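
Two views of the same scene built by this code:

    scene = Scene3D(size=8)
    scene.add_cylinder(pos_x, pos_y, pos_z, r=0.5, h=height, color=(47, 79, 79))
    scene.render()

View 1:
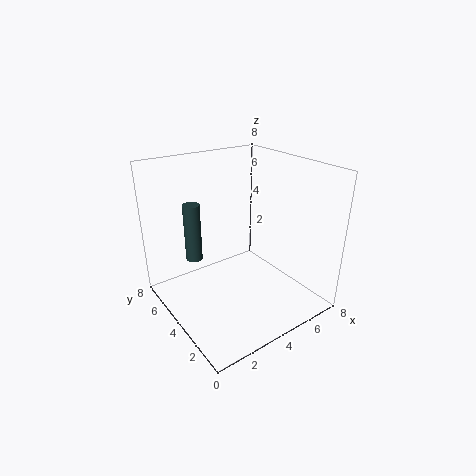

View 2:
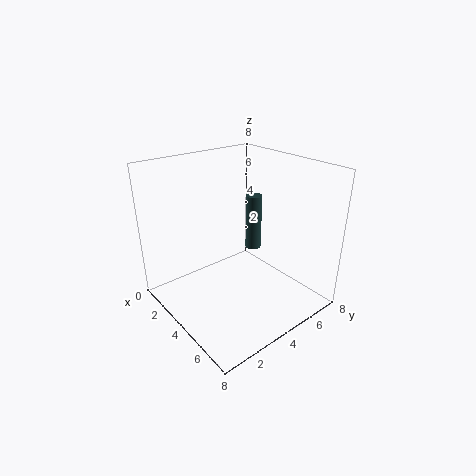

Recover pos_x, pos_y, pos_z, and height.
pos_x = 2.5, pos_y = 6.5, pos_z = 2, height = 3.5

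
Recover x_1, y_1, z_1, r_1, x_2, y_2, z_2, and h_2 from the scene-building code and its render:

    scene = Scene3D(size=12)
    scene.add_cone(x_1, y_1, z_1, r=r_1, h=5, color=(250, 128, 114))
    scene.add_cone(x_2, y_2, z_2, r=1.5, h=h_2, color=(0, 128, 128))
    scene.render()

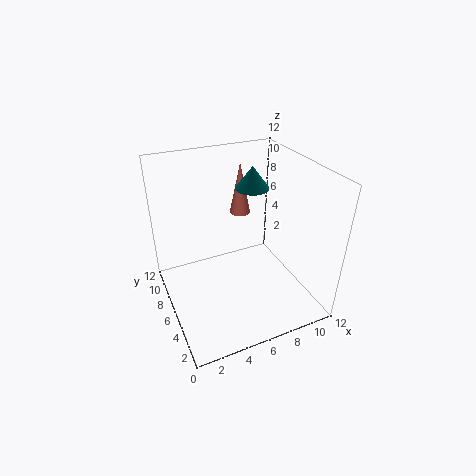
x_1 = 8.5
y_1 = 11
z_1 = 5.5
r_1 = 1
x_2 = 8.5
y_2 = 8.5
z_2 = 9
h_2 = 2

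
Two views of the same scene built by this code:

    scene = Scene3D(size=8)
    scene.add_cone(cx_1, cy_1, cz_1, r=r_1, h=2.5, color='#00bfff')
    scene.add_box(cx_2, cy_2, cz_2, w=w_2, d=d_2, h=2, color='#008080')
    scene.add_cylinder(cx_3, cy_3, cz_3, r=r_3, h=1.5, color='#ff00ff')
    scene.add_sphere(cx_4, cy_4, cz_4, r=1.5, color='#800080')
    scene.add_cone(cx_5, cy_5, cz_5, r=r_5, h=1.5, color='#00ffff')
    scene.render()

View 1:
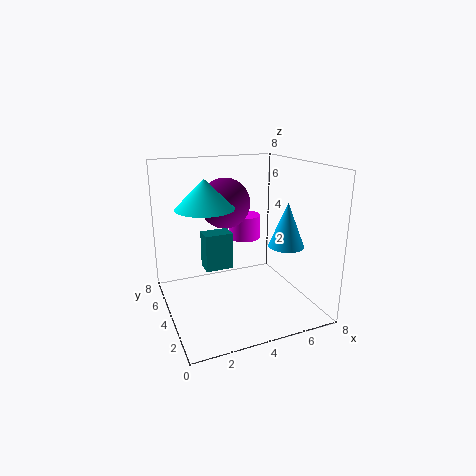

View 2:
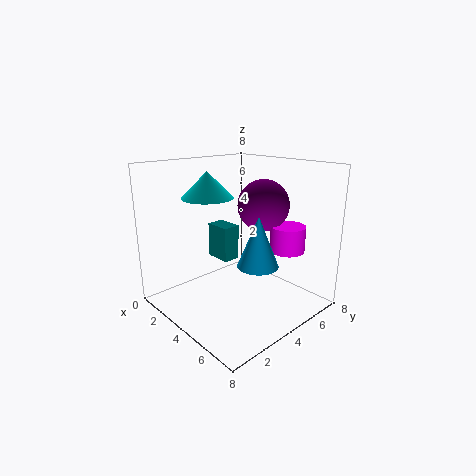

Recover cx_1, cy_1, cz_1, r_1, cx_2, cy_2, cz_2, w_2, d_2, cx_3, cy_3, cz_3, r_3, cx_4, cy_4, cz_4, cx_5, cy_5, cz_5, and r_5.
cx_1 = 6.5, cy_1 = 3, cz_1 = 3.5, r_1 = 1, cx_2 = 2, cy_2 = 3.5, cz_2 = 2.5, w_2 = 1.5, d_2 = 1, cx_3 = 5.5, cy_3 = 6.5, cz_3 = 3, r_3 = 1, cx_4 = 4, cy_4 = 6, cz_4 = 5.5, cx_5 = 2, cy_5 = 3.5, cz_5 = 6, r_5 = 1.5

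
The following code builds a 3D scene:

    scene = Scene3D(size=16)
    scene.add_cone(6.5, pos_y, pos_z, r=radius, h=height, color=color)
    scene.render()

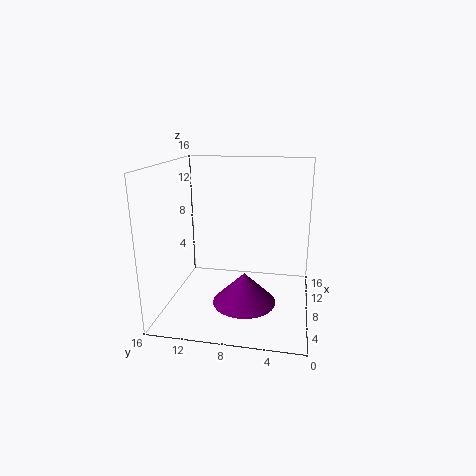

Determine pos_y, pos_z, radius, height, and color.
pos_y = 7; pos_z = 1; radius = 3.5; height = 3.5; color = 'purple'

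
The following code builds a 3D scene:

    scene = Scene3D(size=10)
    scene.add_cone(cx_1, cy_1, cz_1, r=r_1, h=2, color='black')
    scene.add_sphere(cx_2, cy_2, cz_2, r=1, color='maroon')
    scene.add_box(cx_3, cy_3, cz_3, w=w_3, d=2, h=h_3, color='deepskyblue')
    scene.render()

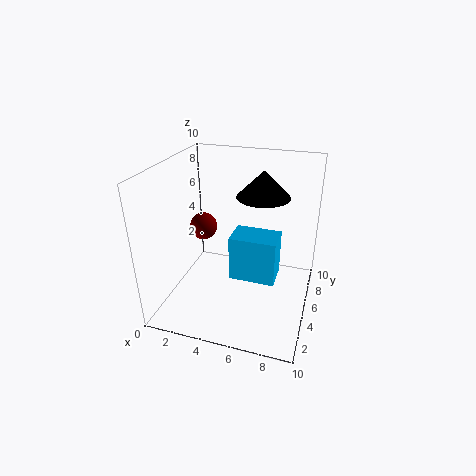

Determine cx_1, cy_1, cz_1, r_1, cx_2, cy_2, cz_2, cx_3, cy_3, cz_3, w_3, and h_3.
cx_1 = 6
cy_1 = 8
cz_1 = 7
r_1 = 2
cx_2 = 2
cy_2 = 6
cz_2 = 5
cx_3 = 5
cy_3 = 3
cz_3 = 3
w_3 = 3
h_3 = 3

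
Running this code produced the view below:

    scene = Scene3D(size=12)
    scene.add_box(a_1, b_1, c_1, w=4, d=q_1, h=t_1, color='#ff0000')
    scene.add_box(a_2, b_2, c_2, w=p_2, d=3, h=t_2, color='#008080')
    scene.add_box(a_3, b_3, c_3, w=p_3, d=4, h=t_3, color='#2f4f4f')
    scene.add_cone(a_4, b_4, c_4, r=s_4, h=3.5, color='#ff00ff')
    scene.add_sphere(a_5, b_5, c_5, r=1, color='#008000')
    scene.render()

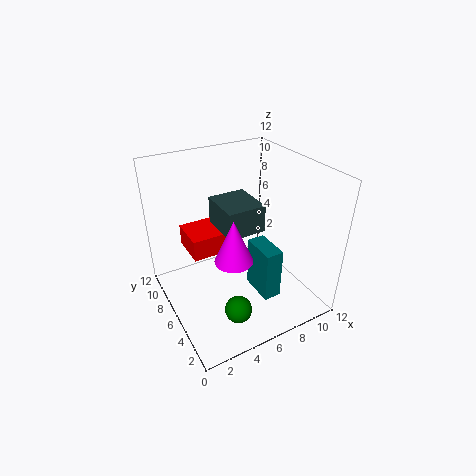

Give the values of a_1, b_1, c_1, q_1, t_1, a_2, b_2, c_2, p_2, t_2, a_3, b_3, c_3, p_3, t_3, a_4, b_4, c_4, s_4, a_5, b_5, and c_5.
a_1 = 3, b_1 = 8.5, c_1 = 3, q_1 = 3.5, t_1 = 2, a_2 = 7, b_2 = 3, c_2 = 1, p_2 = 1.5, t_2 = 4.5, a_3 = 5.5, b_3 = 6.5, c_3 = 5.5, p_3 = 3.5, t_3 = 2.5, a_4 = 4.5, b_4 = 4, c_4 = 5.5, s_4 = 1.5, a_5 = 3.5, b_5 = 1.5, c_5 = 3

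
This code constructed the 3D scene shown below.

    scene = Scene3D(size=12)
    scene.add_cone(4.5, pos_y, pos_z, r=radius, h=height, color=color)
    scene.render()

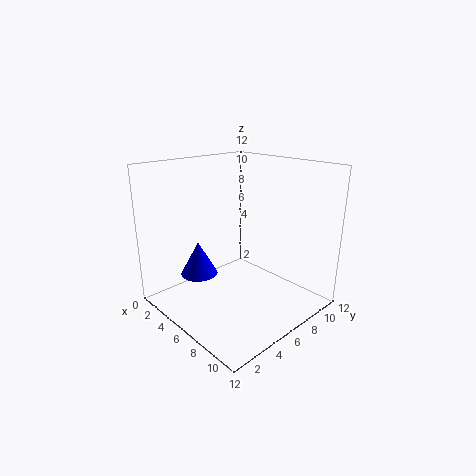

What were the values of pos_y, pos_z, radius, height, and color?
pos_y = 3, pos_z = 3.25, radius = 1.5, height = 2.75, color = 'blue'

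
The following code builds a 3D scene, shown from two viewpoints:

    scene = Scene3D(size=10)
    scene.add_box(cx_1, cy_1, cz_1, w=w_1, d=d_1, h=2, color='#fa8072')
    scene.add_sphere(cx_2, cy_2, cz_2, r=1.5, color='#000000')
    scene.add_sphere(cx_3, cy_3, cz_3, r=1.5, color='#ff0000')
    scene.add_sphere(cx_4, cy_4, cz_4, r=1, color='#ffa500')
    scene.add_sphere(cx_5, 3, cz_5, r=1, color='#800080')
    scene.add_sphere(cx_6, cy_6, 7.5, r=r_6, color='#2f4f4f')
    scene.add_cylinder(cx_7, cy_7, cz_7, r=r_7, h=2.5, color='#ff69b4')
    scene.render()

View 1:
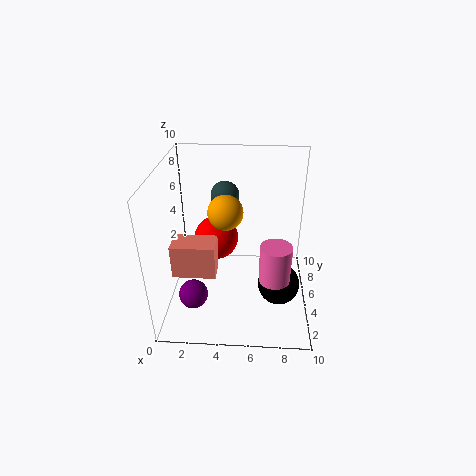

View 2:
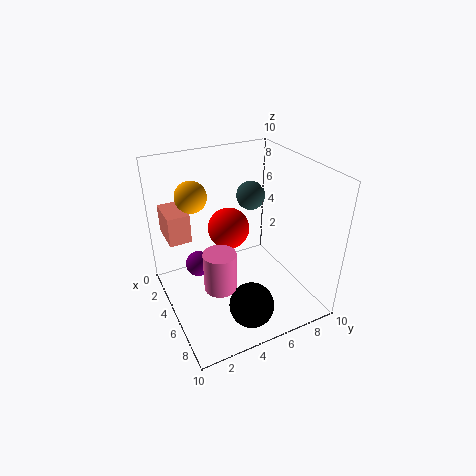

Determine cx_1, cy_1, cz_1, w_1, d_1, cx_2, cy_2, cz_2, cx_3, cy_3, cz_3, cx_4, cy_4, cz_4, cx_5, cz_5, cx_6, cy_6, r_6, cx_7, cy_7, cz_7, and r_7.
cx_1 = 1.5, cy_1 = 0.5, cz_1 = 5, w_1 = 2.5, d_1 = 1.5, cx_2 = 8, cy_2 = 4.5, cz_2 = 1.5, cx_3 = 3.5, cy_3 = 5, cz_3 = 5, cx_4 = 4.5, cy_4 = 2, cz_4 = 8.5, cx_5 = 2, cz_5 = 1.5, cx_6 = 4, cy_6 = 6.5, r_6 = 1, cx_7 = 7.5, cy_7 = 2.5, cz_7 = 3.5, r_7 = 1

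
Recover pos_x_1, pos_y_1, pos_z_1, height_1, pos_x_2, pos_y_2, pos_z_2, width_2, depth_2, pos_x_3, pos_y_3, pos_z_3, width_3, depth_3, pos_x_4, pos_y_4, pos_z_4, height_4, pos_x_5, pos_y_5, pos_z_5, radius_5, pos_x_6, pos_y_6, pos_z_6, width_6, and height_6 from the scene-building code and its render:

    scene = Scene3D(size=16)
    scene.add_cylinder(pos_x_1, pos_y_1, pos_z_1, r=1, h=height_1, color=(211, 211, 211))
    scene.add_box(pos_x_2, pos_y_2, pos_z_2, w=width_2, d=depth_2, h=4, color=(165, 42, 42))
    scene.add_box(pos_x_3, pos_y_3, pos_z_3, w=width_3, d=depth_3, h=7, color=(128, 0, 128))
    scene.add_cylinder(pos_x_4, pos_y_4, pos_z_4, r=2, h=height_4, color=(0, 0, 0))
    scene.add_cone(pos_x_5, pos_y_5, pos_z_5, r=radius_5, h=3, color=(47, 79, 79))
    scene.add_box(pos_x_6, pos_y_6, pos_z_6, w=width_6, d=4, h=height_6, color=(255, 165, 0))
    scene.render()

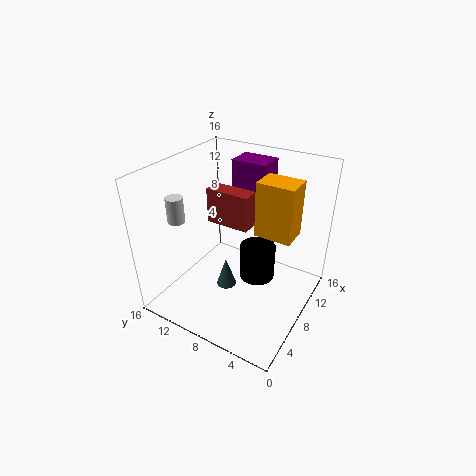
pos_x_1 = 6, pos_y_1 = 15, pos_z_1 = 9, height_1 = 3, pos_x_2 = 8, pos_y_2 = 7, pos_z_2 = 9, width_2 = 2, depth_2 = 5, pos_x_3 = 10, pos_y_3 = 6, pos_z_3 = 9, width_3 = 3, depth_3 = 4, pos_x_4 = 9, pos_y_4 = 6, pos_z_4 = 3, height_4 = 4, pos_x_5 = 4, pos_y_5 = 7, pos_z_5 = 5, radius_5 = 1, pos_x_6 = 8, pos_y_6 = 2, pos_z_6 = 9, width_6 = 3, height_6 = 6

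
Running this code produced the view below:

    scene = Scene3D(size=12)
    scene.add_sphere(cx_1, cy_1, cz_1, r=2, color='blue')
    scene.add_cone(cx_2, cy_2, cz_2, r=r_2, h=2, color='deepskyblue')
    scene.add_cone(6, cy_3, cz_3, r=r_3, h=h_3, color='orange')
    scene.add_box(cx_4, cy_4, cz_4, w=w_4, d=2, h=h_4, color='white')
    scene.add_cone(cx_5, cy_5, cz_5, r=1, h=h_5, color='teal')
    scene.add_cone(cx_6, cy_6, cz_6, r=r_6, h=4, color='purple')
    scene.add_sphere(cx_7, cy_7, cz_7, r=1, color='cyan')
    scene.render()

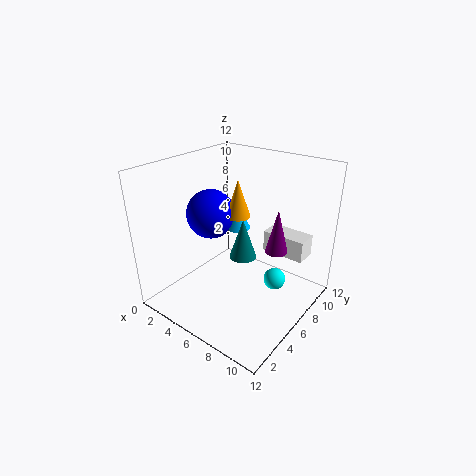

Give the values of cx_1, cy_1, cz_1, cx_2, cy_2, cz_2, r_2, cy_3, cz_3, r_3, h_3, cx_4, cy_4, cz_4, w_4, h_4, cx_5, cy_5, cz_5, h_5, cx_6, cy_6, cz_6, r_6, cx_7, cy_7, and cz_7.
cx_1 = 4; cy_1 = 5; cz_1 = 8; cx_2 = 6; cy_2 = 6; cz_2 = 7; r_2 = 1; cy_3 = 6; cz_3 = 8; r_3 = 1; h_3 = 3; cx_4 = 6; cy_4 = 10; cz_4 = 3; w_4 = 4; h_4 = 2; cx_5 = 8; cy_5 = 4; cz_5 = 6; h_5 = 3; cx_6 = 8; cy_6 = 9; cz_6 = 4; r_6 = 1; cx_7 = 8; cy_7 = 9; cz_7 = 1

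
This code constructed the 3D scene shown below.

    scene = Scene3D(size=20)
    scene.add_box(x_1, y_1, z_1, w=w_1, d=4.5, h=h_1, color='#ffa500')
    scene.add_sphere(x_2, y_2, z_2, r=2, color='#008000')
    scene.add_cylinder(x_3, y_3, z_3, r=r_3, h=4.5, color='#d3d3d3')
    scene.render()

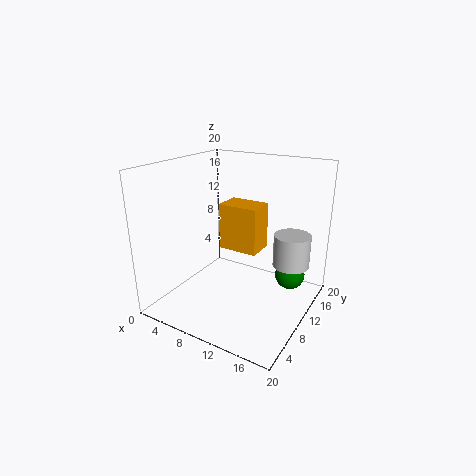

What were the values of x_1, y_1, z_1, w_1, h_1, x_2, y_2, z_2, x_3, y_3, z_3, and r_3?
x_1 = 3.5
y_1 = 15
z_1 = 5
w_1 = 6.5
h_1 = 7.5
x_2 = 17.25
y_2 = 11.75
z_2 = 5.5
x_3 = 17
y_3 = 12.5
z_3 = 6.5
r_3 = 2.5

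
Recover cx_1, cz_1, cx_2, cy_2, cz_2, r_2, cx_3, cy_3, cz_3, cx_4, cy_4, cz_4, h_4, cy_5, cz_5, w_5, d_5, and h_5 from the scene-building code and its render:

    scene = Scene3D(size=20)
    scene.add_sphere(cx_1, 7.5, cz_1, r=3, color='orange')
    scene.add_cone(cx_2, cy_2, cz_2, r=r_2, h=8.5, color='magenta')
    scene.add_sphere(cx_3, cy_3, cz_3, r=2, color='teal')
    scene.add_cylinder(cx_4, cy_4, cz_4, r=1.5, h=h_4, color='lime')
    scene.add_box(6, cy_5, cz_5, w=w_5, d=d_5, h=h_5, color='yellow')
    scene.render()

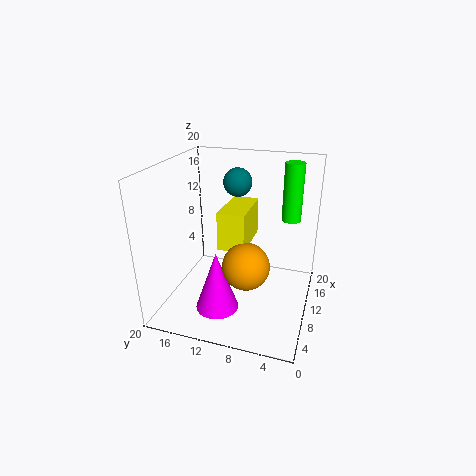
cx_1 = 5.5
cz_1 = 8.5
cx_2 = 6.5
cy_2 = 12
cz_2 = 0.5
r_2 = 3
cx_3 = 13
cy_3 = 11
cz_3 = 17
cx_4 = 18.5
cy_4 = 4
cz_4 = 10
h_4 = 9
cy_5 = 8
cz_5 = 10
w_5 = 7
d_5 = 3.5
h_5 = 5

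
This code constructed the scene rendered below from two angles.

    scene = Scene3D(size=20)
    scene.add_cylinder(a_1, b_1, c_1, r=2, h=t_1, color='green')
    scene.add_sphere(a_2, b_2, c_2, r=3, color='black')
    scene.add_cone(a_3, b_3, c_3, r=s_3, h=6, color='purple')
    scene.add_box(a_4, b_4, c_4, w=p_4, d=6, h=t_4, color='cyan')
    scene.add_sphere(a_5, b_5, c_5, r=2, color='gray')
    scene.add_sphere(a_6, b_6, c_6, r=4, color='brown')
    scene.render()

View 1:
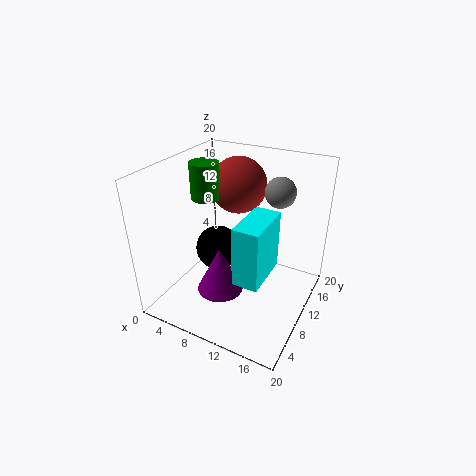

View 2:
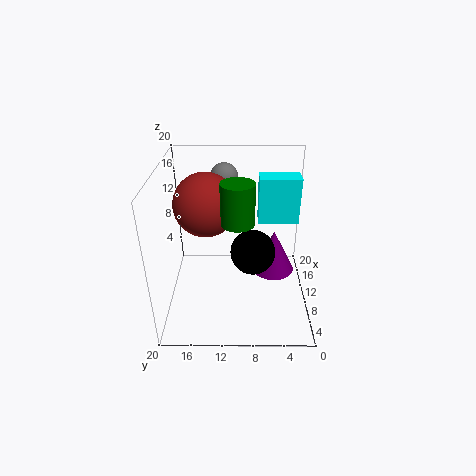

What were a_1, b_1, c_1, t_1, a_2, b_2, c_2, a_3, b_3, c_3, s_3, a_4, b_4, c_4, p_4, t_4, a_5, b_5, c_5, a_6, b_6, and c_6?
a_1 = 5, b_1 = 10, c_1 = 15, t_1 = 5, a_2 = 8, b_2 = 8, c_2 = 9, a_3 = 10, b_3 = 5, c_3 = 5, s_3 = 3, a_4 = 14, b_4 = 1, c_4 = 10, p_4 = 3, t_4 = 7, a_5 = 15, b_5 = 12, c_5 = 17, a_6 = 8, b_6 = 14, c_6 = 16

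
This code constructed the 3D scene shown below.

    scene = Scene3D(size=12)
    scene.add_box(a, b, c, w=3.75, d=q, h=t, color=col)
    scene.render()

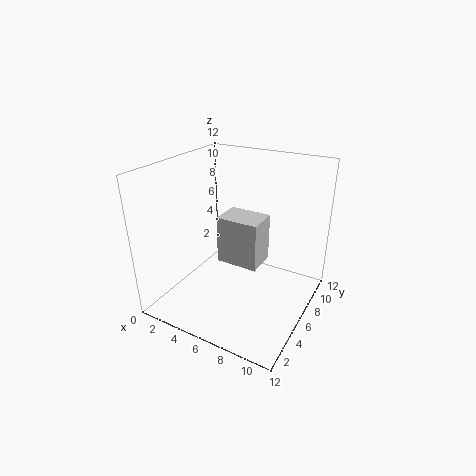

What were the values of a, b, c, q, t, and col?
a = 3.75, b = 6.25, c = 3, q = 2.75, t = 4.25, col = 'lightgray'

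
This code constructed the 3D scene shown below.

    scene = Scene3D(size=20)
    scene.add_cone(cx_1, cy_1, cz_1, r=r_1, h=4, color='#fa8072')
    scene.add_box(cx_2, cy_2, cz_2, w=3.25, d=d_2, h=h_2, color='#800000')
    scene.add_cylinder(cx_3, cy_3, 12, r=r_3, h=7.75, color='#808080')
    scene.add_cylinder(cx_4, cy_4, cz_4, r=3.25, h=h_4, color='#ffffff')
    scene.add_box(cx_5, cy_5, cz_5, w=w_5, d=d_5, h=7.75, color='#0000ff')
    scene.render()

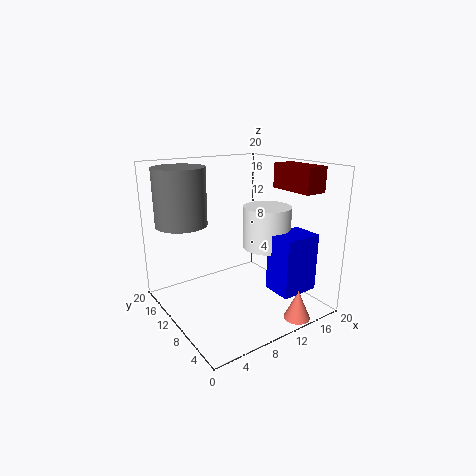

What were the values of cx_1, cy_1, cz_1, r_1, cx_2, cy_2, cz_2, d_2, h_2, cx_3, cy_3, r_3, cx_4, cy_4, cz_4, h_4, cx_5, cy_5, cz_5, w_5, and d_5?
cx_1 = 14; cy_1 = 1.75; cz_1 = 0.25; r_1 = 1.75; cx_2 = 16.5; cy_2 = 3.75; cz_2 = 16.25; d_2 = 6.75; h_2 = 3.5; cx_3 = 3.5; cy_3 = 14; r_3 = 3.5; cx_4 = 13.25; cy_4 = 7.75; cz_4 = 8.75; h_4 = 5.75; cx_5 = 11.75; cy_5 = 1.75; cz_5 = 3.75; w_5 = 5.25; d_5 = 4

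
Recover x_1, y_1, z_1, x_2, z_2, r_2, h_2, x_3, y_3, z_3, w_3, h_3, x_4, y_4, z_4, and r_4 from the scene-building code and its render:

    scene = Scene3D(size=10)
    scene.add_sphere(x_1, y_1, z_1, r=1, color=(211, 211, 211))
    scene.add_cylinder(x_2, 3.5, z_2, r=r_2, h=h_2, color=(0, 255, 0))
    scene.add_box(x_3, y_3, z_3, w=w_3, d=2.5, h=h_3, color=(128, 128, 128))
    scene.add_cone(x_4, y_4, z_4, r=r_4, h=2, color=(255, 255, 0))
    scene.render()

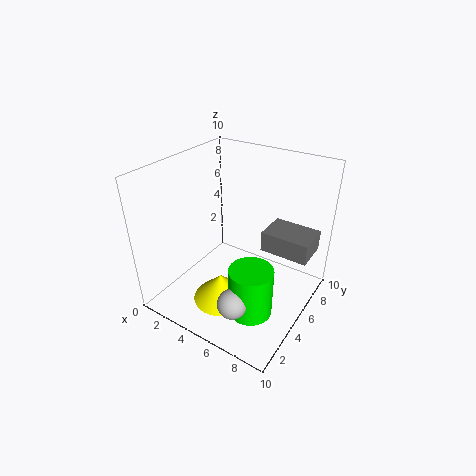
x_1 = 6.5; y_1 = 2; z_1 = 2; x_2 = 7; z_2 = 0.5; r_2 = 1.5; h_2 = 3.5; x_3 = 6; y_3 = 6.5; z_3 = 3.5; w_3 = 3.5; h_3 = 1.5; x_4 = 4.5; y_4 = 3.5; z_4 = 0.5; r_4 = 2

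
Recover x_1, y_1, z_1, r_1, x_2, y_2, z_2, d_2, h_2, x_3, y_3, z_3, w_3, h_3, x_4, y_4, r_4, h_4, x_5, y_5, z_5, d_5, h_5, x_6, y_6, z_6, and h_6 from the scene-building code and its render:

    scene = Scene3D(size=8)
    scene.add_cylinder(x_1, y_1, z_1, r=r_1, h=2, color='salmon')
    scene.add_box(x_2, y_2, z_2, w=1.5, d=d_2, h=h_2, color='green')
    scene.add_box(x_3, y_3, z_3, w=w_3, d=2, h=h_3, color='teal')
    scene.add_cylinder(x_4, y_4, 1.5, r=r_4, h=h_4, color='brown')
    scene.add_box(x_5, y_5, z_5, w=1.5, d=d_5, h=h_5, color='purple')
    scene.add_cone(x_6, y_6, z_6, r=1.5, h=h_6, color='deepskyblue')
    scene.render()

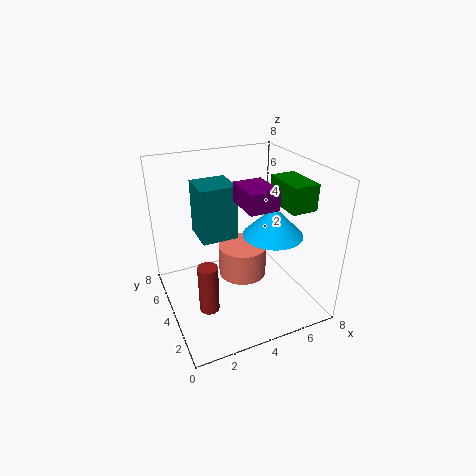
x_1 = 5, y_1 = 5.5, z_1 = 0.5, r_1 = 1.5, x_2 = 6.5, y_2 = 2.5, z_2 = 5.5, d_2 = 2.5, h_2 = 1.5, x_3 = 2, y_3 = 4, z_3 = 4, w_3 = 2, h_3 = 3, x_4 = 1.5, y_4 = 2, r_4 = 0.5, h_4 = 2.5, x_5 = 3.5, y_5 = 1.5, z_5 = 6.5, d_5 = 2, h_5 = 1, x_6 = 5, y_6 = 2, z_6 = 5, h_6 = 1.5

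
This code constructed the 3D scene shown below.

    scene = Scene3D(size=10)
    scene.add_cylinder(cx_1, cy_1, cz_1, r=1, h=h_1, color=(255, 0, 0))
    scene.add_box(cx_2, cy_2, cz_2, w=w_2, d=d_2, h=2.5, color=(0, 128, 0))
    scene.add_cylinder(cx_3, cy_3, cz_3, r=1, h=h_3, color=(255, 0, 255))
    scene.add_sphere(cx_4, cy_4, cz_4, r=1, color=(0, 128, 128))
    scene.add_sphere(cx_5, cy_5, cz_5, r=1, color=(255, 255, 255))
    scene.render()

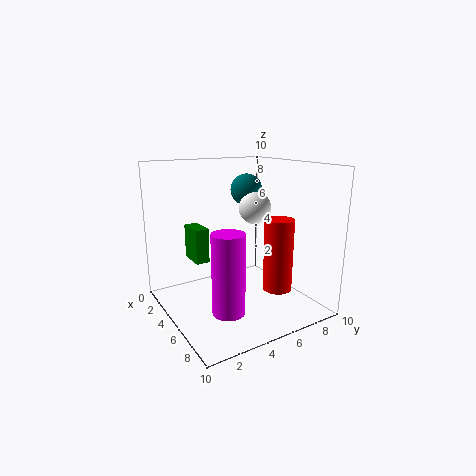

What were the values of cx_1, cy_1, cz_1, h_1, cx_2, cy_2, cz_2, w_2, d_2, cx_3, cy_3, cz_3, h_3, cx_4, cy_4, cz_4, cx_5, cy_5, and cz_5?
cx_1 = 7
cy_1 = 7
cz_1 = 1.5
h_1 = 5
cx_2 = 1.5
cy_2 = 2.5
cz_2 = 3
w_2 = 2
d_2 = 1
cx_3 = 8
cy_3 = 2.5
cz_3 = 1.5
h_3 = 5
cx_4 = 6
cy_4 = 5
cz_4 = 8.5
cx_5 = 7
cy_5 = 5
cz_5 = 7.5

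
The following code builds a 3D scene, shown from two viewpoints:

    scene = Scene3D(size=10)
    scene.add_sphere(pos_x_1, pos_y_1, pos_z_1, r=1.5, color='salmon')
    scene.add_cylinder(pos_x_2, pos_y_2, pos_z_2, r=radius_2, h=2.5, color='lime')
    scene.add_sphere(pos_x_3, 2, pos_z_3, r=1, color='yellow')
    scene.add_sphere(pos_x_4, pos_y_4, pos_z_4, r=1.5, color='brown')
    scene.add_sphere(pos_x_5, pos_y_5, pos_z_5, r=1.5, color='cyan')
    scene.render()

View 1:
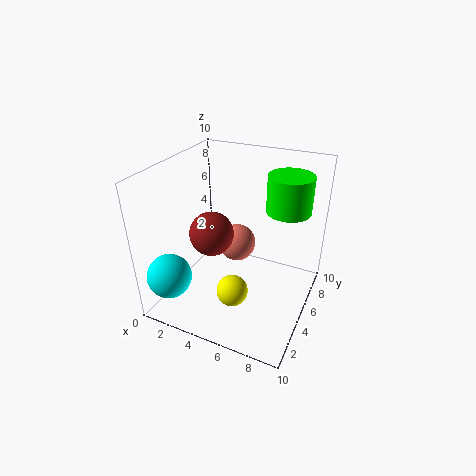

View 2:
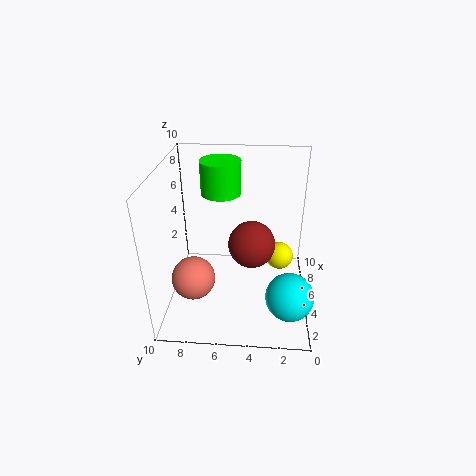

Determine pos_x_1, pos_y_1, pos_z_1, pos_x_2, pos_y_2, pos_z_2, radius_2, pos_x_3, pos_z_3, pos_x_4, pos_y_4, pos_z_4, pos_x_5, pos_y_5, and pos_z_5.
pos_x_1 = 3.5; pos_y_1 = 8; pos_z_1 = 2.5; pos_x_2 = 8; pos_y_2 = 6.5; pos_z_2 = 7; radius_2 = 1.5; pos_x_3 = 6; pos_z_3 = 3; pos_x_4 = 3.5; pos_y_4 = 4; pos_z_4 = 5.5; pos_x_5 = 1.5; pos_y_5 = 1.5; pos_z_5 = 3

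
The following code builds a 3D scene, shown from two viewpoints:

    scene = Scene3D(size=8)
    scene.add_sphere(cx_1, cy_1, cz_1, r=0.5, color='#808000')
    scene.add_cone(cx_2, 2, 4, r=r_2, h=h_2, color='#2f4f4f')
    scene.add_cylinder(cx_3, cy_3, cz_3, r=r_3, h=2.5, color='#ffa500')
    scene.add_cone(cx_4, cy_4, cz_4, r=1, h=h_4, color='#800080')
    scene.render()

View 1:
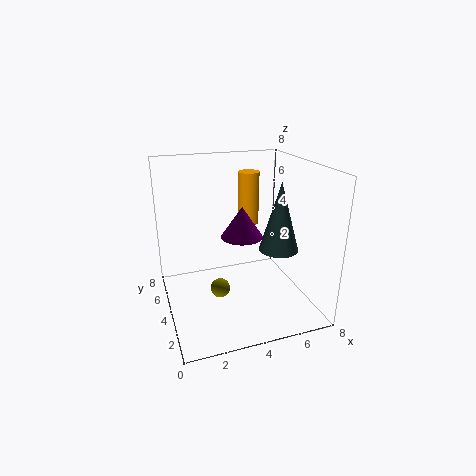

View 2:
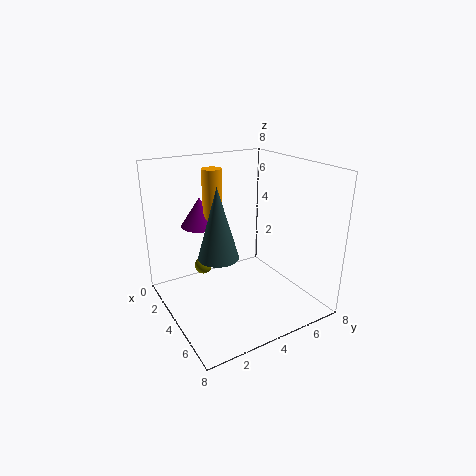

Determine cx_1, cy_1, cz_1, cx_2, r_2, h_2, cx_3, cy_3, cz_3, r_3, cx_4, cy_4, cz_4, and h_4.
cx_1 = 2.5, cy_1 = 2.5, cz_1 = 2, cx_2 = 5.5, r_2 = 1, h_2 = 3.5, cx_3 = 4, cy_3 = 2.5, cz_3 = 5.5, r_3 = 0.5, cx_4 = 3.5, cy_4 = 2, cz_4 = 5, h_4 = 1.5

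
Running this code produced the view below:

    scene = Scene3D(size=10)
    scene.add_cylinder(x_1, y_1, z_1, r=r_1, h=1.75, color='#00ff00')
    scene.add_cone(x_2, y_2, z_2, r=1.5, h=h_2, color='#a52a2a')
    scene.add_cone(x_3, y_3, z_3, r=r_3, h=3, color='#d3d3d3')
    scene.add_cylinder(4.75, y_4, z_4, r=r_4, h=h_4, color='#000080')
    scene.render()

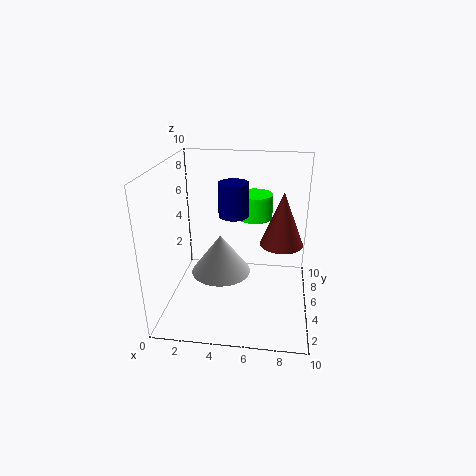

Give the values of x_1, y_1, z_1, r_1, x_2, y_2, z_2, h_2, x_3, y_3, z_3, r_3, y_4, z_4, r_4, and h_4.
x_1 = 6, y_1 = 6.5, z_1 = 6, r_1 = 1.25, x_2 = 8, y_2 = 5.5, z_2 = 4.5, h_2 = 3.75, x_3 = 3.5, y_3 = 6.25, z_3 = 1.5, r_3 = 2.25, y_4 = 4.75, z_4 = 6.75, r_4 = 1, h_4 = 2.25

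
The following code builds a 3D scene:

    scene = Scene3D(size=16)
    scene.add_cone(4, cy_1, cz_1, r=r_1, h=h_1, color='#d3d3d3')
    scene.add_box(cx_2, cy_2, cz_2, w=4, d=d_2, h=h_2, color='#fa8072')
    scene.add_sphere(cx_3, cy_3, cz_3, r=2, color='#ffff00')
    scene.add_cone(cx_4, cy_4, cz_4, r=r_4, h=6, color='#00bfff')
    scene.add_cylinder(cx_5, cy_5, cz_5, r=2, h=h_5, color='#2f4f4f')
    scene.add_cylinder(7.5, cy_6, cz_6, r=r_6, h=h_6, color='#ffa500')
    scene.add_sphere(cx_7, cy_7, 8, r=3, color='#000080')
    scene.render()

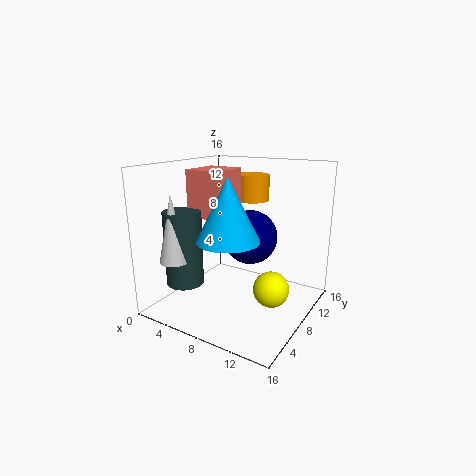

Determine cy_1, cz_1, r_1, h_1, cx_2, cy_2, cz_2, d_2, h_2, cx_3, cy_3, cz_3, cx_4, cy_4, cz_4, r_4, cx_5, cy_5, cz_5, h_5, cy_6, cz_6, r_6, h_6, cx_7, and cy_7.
cy_1 = 2; cz_1 = 6.5; r_1 = 1.5; h_1 = 7; cx_2 = 3.5; cy_2 = 5; cz_2 = 10.5; d_2 = 4.5; h_2 = 5; cx_3 = 12; cy_3 = 8.5; cz_3 = 2.5; cx_4 = 10; cy_4 = 3; cz_4 = 9.5; r_4 = 3; cx_5 = 4; cy_5 = 3.5; cz_5 = 3.5; h_5 = 8; cy_6 = 12; cz_6 = 11.5; r_6 = 2; h_6 = 3; cx_7 = 9; cy_7 = 9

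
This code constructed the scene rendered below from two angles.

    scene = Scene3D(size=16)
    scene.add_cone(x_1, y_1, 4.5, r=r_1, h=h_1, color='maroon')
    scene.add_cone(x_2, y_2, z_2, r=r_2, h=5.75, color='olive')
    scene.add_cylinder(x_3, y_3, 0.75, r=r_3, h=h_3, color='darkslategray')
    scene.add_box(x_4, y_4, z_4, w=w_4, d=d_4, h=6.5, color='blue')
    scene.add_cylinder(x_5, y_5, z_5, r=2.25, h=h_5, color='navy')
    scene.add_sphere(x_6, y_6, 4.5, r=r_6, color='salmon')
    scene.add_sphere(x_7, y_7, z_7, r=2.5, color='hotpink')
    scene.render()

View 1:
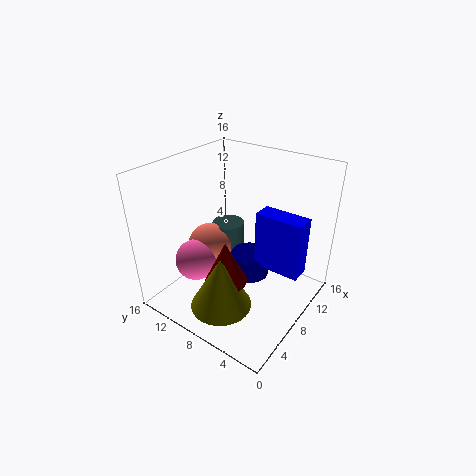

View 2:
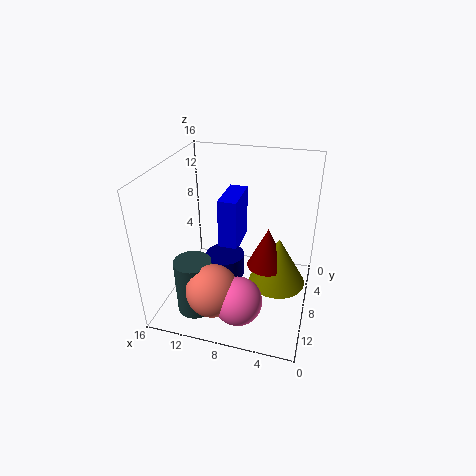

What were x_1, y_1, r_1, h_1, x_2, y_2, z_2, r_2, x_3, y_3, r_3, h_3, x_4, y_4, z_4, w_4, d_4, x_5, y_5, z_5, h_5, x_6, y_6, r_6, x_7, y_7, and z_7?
x_1 = 4.75, y_1 = 7.25, r_1 = 2.25, h_1 = 4.75, x_2 = 3.5, y_2 = 7, z_2 = 2.25, r_2 = 3.25, x_3 = 11.75, y_3 = 12.25, r_3 = 2, h_3 = 6.25, x_4 = 8.75, y_4 = 1, z_4 = 4.75, w_4 = 2.25, d_4 = 5.25, x_5 = 9.75, y_5 = 7.5, z_5 = 2.5, h_5 = 2.75, x_6 = 9.25, y_6 = 13.25, r_6 = 2.75, x_7 = 6.5, y_7 = 13.25, z_7 = 3.75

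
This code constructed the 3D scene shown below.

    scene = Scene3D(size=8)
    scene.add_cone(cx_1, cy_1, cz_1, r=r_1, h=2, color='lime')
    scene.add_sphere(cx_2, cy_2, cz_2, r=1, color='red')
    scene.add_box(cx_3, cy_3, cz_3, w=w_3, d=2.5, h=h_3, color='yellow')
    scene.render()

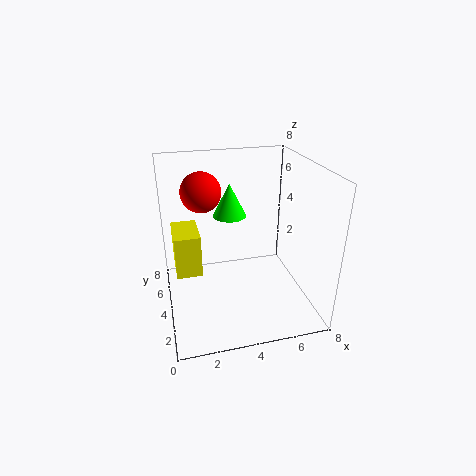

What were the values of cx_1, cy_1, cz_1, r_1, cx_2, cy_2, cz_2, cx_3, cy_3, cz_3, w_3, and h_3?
cx_1 = 4, cy_1 = 6, cz_1 = 4.5, r_1 = 1, cx_2 = 2, cy_2 = 3.5, cz_2 = 7, cx_3 = 0.5, cy_3 = 4.5, cz_3 = 1.5, w_3 = 1.5, h_3 = 2.5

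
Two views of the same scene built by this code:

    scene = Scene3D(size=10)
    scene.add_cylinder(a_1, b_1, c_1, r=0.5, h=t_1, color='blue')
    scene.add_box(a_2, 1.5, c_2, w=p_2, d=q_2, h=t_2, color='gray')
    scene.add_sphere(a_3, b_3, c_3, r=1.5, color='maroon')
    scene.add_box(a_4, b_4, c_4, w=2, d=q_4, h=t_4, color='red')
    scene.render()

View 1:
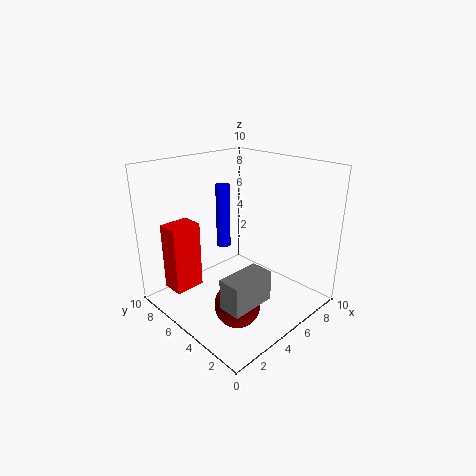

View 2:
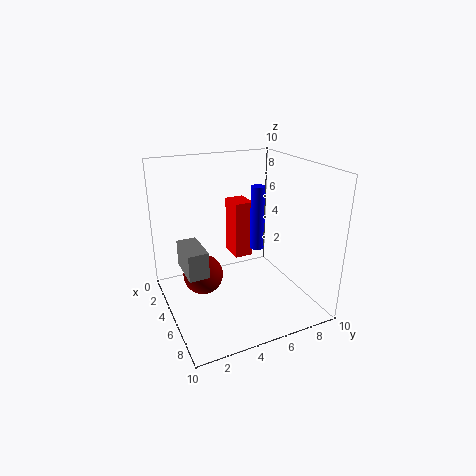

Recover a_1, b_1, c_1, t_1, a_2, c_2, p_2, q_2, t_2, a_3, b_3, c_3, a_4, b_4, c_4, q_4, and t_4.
a_1 = 5, b_1 = 6.5, c_1 = 4, t_1 = 4.5, a_2 = 1.5, c_2 = 2, p_2 = 3, q_2 = 1.5, t_2 = 2, a_3 = 3, b_3 = 3, c_3 = 1.5, a_4 = 0.5, b_4 = 6, c_4 = 2, q_4 = 1.5, t_4 = 4.5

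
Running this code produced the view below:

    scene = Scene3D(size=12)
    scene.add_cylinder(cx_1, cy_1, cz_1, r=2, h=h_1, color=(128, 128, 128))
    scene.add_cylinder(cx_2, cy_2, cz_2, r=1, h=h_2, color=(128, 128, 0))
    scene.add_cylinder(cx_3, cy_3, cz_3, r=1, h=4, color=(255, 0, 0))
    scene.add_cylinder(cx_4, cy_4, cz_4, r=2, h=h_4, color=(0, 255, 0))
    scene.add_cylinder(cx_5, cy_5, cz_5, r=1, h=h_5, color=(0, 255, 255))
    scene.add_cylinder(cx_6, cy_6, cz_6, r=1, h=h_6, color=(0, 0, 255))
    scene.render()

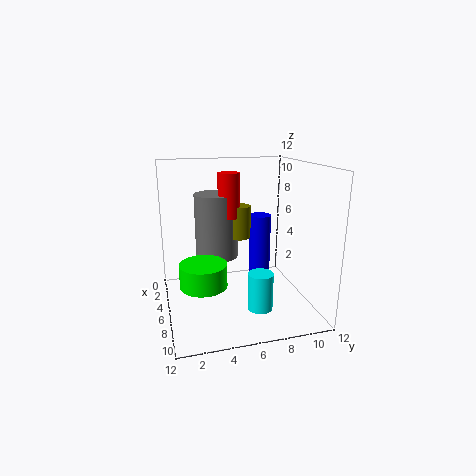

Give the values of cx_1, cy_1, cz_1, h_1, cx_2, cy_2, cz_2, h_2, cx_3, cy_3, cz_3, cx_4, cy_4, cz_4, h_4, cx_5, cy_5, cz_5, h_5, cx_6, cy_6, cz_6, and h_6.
cx_1 = 2, cy_1 = 5, cz_1 = 3, h_1 = 6, cx_2 = 3, cy_2 = 7, cz_2 = 5, h_2 = 3, cx_3 = 3, cy_3 = 6, cz_3 = 7, cx_4 = 6, cy_4 = 3, cz_4 = 2, h_4 = 2, cx_5 = 9, cy_5 = 7, cz_5 = 1, h_5 = 3, cx_6 = 3, cy_6 = 9, cz_6 = 1, h_6 = 6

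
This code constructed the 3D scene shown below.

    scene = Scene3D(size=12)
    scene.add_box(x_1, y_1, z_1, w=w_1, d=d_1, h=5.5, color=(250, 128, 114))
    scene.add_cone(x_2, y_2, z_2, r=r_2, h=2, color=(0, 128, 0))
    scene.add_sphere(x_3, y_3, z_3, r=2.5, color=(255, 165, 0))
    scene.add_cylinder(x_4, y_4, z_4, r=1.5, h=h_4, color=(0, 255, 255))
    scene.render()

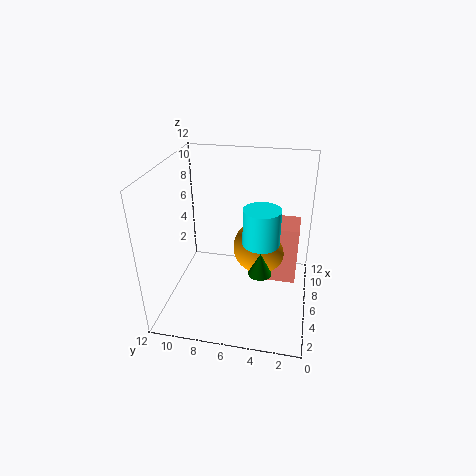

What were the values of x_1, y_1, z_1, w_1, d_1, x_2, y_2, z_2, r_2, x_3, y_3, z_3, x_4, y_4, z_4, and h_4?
x_1 = 8
y_1 = 1
z_1 = 0.5
w_1 = 3
d_1 = 3.5
x_2 = 5.5
y_2 = 4
z_2 = 3
r_2 = 1
x_3 = 9
y_3 = 4.5
z_3 = 3.5
x_4 = 5.5
y_4 = 4
z_4 = 6
h_4 = 3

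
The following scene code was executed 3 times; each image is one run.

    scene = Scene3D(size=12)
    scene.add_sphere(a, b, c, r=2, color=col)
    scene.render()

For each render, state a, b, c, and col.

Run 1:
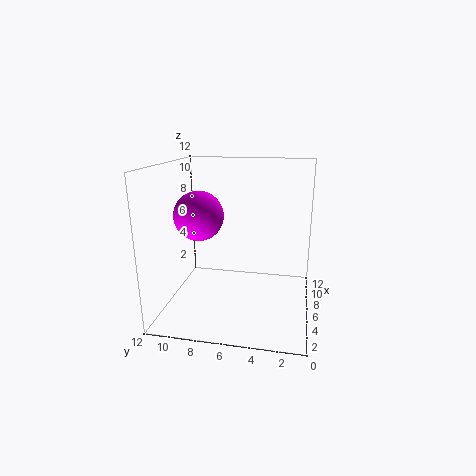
a = 5; b = 9; c = 8; col = 'magenta'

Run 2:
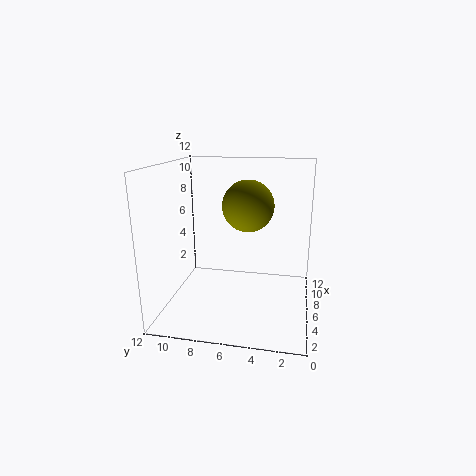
a = 5; b = 5; c = 9; col = 'olive'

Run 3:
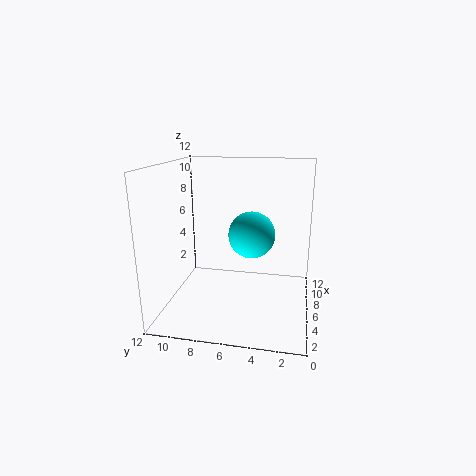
a = 7; b = 5; c = 6; col = 'cyan'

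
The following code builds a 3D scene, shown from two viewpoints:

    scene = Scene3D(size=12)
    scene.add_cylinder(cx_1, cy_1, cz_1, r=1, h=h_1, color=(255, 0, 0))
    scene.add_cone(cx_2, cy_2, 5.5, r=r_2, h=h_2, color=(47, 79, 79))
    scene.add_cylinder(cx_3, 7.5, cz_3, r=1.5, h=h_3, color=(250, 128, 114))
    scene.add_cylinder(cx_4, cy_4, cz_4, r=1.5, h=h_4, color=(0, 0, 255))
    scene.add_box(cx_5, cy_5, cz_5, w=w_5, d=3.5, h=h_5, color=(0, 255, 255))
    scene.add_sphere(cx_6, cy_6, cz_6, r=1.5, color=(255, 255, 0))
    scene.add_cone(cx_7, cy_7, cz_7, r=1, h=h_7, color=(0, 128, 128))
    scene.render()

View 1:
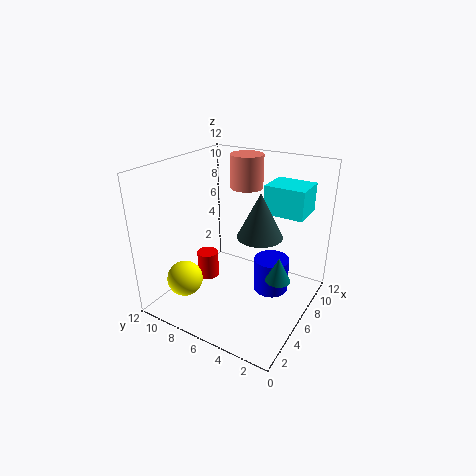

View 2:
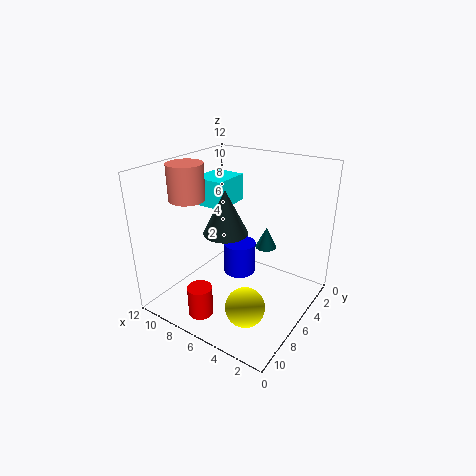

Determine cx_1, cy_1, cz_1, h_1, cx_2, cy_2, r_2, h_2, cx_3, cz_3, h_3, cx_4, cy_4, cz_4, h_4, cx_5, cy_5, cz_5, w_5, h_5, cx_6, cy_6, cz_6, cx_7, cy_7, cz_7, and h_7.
cx_1 = 7, cy_1 = 10, cz_1 = 0.5, h_1 = 2.5, cx_2 = 8, cy_2 = 5, r_2 = 2, h_2 = 4, cx_3 = 10, cz_3 = 9, h_3 = 3, cx_4 = 7.5, cy_4 = 3.5, cz_4 = 1, h_4 = 3, cx_5 = 8.5, cy_5 = 1.5, cz_5 = 7.5, w_5 = 3, h_5 = 2.5, cx_6 = 3, cy_6 = 9.5, cz_6 = 2.5, cx_7 = 5.5, cy_7 = 2, cz_7 = 3.5, h_7 = 2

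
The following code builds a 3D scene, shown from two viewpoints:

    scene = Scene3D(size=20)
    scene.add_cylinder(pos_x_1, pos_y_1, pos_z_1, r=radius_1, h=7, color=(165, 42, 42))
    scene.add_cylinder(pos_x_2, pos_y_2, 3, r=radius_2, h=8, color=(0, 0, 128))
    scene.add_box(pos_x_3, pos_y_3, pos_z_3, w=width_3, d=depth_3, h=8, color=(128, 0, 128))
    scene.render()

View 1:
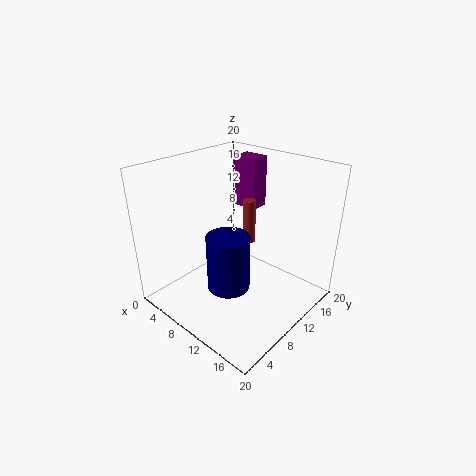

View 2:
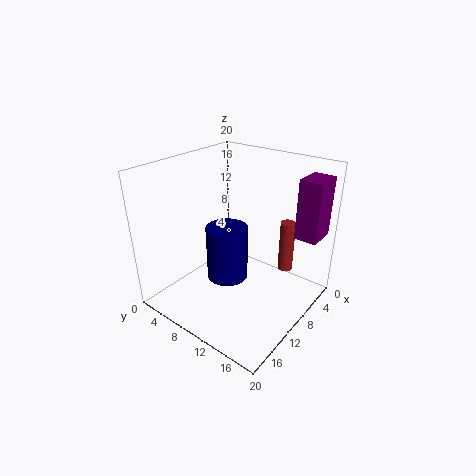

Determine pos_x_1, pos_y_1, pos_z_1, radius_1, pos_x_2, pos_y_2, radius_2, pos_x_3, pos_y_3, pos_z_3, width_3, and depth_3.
pos_x_1 = 7, pos_y_1 = 16, pos_z_1 = 6, radius_1 = 1, pos_x_2 = 10, pos_y_2 = 8, radius_2 = 3, pos_x_3 = 3, pos_y_3 = 17, pos_z_3 = 11, width_3 = 4, depth_3 = 3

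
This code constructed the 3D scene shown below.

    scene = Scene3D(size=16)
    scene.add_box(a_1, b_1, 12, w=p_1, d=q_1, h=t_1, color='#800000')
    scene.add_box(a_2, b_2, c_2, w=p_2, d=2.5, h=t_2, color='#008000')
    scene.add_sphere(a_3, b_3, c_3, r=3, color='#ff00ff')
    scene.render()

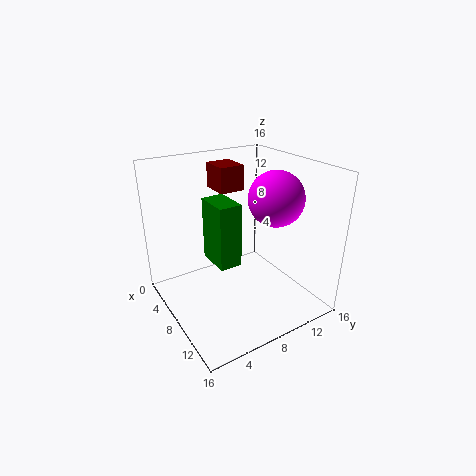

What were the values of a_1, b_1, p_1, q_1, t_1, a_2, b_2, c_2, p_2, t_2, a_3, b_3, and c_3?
a_1 = 1, b_1 = 8, p_1 = 3.5, q_1 = 3, t_1 = 3, a_2 = 5.5, b_2 = 5, c_2 = 5.5, p_2 = 4, t_2 = 7, a_3 = 10, b_3 = 11.5, c_3 = 12.5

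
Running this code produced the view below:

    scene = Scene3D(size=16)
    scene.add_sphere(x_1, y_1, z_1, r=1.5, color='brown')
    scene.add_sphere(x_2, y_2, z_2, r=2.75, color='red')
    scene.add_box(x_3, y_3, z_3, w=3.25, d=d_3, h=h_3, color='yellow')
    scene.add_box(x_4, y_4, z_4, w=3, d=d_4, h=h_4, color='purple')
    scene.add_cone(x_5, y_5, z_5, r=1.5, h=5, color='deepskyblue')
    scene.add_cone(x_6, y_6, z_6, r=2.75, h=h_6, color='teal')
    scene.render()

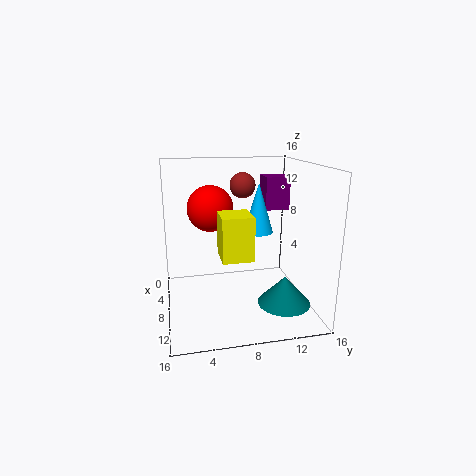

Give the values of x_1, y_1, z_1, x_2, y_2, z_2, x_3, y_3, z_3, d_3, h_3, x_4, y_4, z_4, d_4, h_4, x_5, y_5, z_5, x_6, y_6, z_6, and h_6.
x_1 = 4.75
y_1 = 9.25
z_1 = 13.25
x_2 = 4
y_2 = 5.5
z_2 = 10.5
x_3 = 11
y_3 = 5.25
z_3 = 7.75
d_3 = 3
h_3 = 4.25
x_4 = 1.5
y_4 = 12.25
z_4 = 10
d_4 = 3
h_4 = 4
x_5 = 10.75
y_5 = 9.5
z_5 = 9.5
x_6 = 12.5
y_6 = 12
z_6 = 2
h_6 = 3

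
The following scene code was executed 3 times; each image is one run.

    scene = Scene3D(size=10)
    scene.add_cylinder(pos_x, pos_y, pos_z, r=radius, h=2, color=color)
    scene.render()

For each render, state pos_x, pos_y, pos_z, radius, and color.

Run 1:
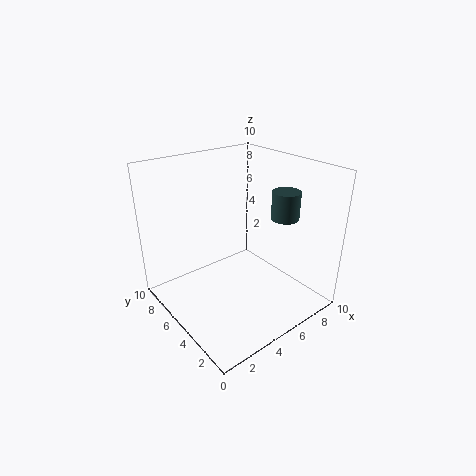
pos_x = 8.25
pos_y = 3.75
pos_z = 6
radius = 1
color = 'darkslategray'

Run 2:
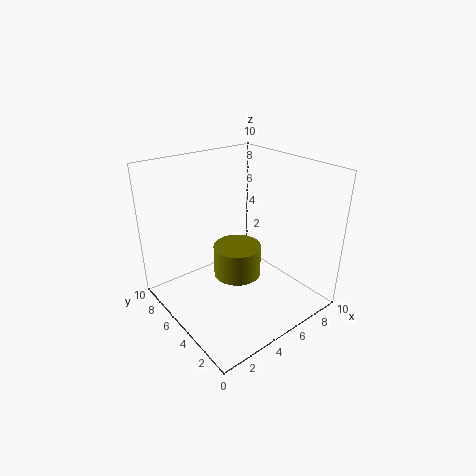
pos_x = 3.75
pos_y = 3.5
pos_z = 3.5
radius = 1.5
color = 'olive'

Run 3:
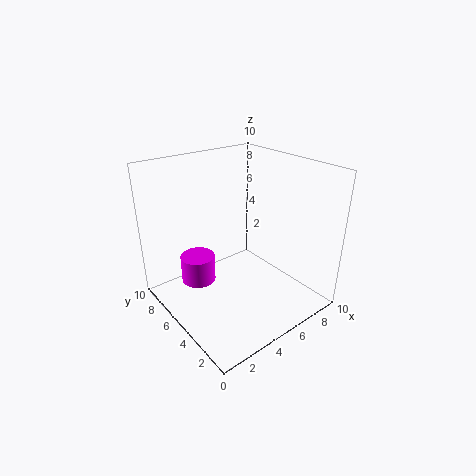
pos_x = 3
pos_y = 7.25
pos_z = 1.25
radius = 1.25
color = 'magenta'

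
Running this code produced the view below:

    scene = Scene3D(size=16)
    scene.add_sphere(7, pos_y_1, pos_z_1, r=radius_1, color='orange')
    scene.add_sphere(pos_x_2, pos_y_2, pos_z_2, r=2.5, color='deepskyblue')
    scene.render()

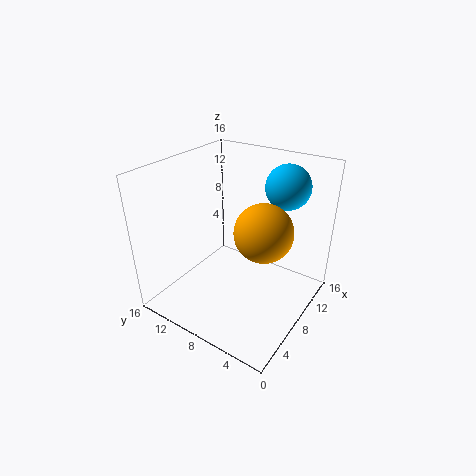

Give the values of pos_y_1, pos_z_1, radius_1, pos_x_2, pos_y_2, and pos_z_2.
pos_y_1 = 4.25, pos_z_1 = 10.25, radius_1 = 3, pos_x_2 = 12.5, pos_y_2 = 4.5, pos_z_2 = 13.25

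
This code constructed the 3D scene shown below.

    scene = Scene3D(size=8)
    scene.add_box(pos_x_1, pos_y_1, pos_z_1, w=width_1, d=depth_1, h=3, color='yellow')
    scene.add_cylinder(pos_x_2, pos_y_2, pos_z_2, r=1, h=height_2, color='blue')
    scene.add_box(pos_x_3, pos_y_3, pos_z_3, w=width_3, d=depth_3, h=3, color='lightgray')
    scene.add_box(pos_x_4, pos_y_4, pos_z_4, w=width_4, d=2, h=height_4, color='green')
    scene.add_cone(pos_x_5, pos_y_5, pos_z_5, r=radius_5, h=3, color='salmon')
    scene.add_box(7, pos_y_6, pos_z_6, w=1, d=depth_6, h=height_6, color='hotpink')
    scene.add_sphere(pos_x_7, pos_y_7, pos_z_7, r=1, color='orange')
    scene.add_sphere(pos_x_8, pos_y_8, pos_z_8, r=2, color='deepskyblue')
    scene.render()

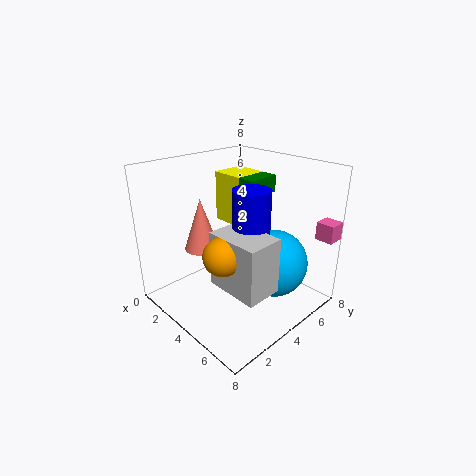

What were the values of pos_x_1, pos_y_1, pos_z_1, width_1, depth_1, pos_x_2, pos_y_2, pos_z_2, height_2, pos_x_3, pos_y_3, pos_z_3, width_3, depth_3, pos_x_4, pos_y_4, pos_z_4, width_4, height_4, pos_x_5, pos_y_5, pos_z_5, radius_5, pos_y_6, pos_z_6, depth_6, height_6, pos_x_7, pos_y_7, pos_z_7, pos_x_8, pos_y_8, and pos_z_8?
pos_x_1 = 1; pos_y_1 = 5; pos_z_1 = 4; width_1 = 2; depth_1 = 2; pos_x_2 = 5; pos_y_2 = 4; pos_z_2 = 4; height_2 = 3; pos_x_3 = 4; pos_y_3 = 2; pos_z_3 = 2; width_3 = 3; depth_3 = 2; pos_x_4 = 2; pos_y_4 = 5; pos_z_4 = 6; width_4 = 2; height_4 = 1; pos_x_5 = 2; pos_y_5 = 3; pos_z_5 = 3; radius_5 = 1; pos_y_6 = 7; pos_z_6 = 4; depth_6 = 1; height_6 = 1; pos_x_7 = 5; pos_y_7 = 2; pos_z_7 = 4; pos_x_8 = 5; pos_y_8 = 6; pos_z_8 = 2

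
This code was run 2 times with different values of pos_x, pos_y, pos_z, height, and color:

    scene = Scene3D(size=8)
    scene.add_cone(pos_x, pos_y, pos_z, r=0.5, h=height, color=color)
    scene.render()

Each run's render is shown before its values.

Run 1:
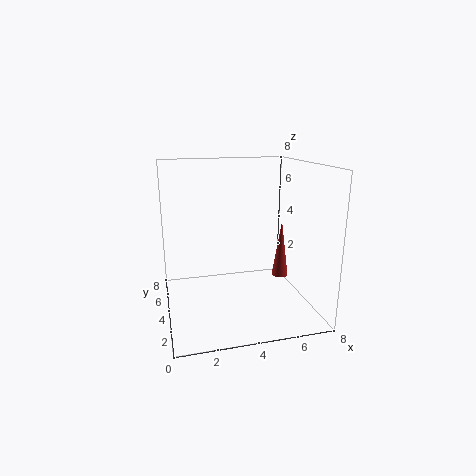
pos_x = 7; pos_y = 5; pos_z = 1; height = 3.5; color = 'brown'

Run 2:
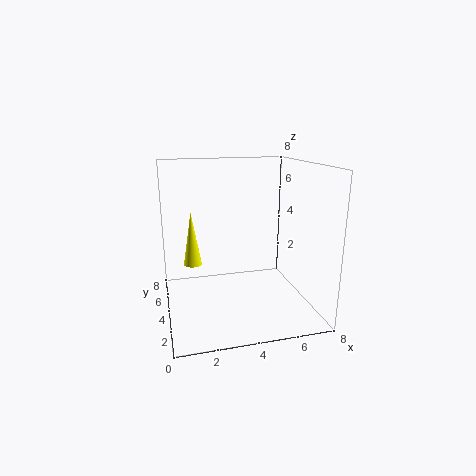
pos_x = 1.5; pos_y = 4.5; pos_z = 2.5; height = 3; color = 'yellow'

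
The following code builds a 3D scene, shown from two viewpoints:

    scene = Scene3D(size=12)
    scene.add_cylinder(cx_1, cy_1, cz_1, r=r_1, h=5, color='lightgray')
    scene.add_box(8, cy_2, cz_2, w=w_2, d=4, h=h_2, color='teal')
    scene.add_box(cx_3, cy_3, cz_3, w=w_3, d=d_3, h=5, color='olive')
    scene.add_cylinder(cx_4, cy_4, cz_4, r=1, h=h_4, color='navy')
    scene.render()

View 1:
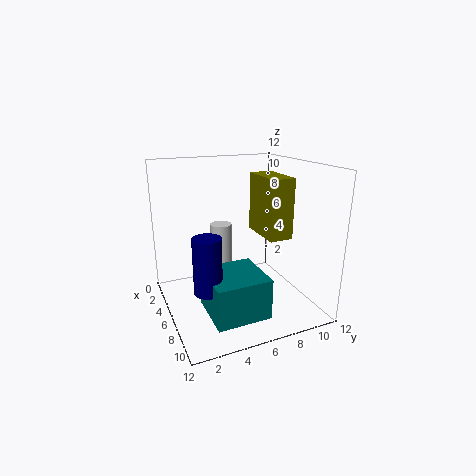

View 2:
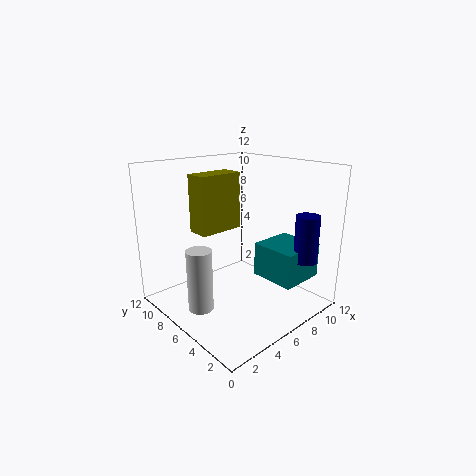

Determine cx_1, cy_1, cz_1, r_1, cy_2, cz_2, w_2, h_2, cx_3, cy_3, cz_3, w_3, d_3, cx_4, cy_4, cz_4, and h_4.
cx_1 = 2, cy_1 = 6, cz_1 = 1, r_1 = 1, cy_2 = 2, cz_2 = 2, w_2 = 4, h_2 = 3, cx_3 = 4, cy_3 = 8, cz_3 = 6, w_3 = 4, d_3 = 2, cx_4 = 10, cy_4 = 2, cz_4 = 4, h_4 = 4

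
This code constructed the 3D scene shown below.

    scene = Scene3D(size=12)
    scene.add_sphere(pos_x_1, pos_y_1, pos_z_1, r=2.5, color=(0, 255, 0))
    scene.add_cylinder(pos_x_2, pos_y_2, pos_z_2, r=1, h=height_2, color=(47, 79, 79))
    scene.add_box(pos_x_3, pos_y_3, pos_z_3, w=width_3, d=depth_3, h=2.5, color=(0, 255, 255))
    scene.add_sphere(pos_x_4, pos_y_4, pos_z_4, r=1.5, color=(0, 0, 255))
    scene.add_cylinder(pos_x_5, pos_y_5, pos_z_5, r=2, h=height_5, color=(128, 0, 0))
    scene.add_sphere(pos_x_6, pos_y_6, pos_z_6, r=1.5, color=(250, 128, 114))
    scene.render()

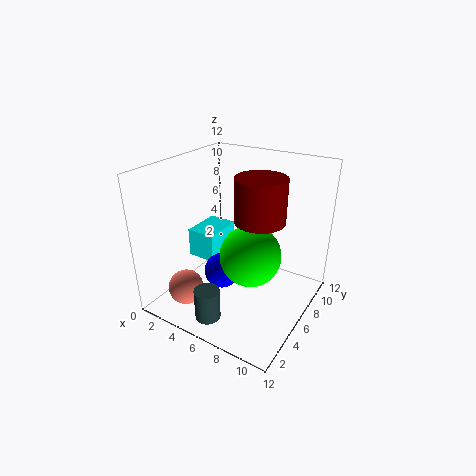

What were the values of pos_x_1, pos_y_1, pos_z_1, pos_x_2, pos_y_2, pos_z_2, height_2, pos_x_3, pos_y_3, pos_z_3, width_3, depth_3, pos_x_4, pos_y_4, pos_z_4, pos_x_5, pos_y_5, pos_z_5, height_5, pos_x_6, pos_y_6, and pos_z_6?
pos_x_1 = 7.5; pos_y_1 = 5.5; pos_z_1 = 5; pos_x_2 = 6; pos_y_2 = 1.5; pos_z_2 = 1; height_2 = 2.5; pos_x_3 = 1.5; pos_y_3 = 5; pos_z_3 = 3.5; width_3 = 2.5; depth_3 = 3.5; pos_x_4 = 5; pos_y_4 = 5; pos_z_4 = 3; pos_x_5 = 8; pos_y_5 = 6; pos_z_5 = 8; height_5 = 3.5; pos_x_6 = 2.5; pos_y_6 = 3; pos_z_6 = 1.5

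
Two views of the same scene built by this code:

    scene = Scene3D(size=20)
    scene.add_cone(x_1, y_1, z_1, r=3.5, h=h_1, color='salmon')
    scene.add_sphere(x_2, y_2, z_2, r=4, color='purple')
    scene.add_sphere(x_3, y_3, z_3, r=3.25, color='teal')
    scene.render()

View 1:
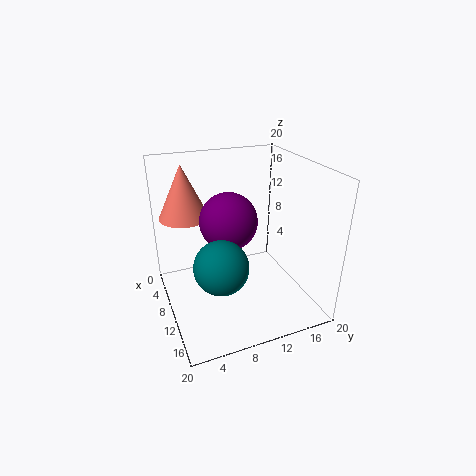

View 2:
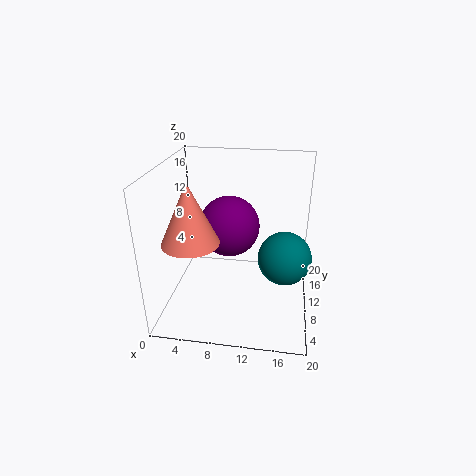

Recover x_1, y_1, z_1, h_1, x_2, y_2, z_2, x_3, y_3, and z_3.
x_1 = 5.25, y_1 = 3.75, z_1 = 12.25, h_1 = 7.5, x_2 = 9, y_2 = 9, z_2 = 12.25, x_3 = 16.5, y_3 = 5.25, z_3 = 10.25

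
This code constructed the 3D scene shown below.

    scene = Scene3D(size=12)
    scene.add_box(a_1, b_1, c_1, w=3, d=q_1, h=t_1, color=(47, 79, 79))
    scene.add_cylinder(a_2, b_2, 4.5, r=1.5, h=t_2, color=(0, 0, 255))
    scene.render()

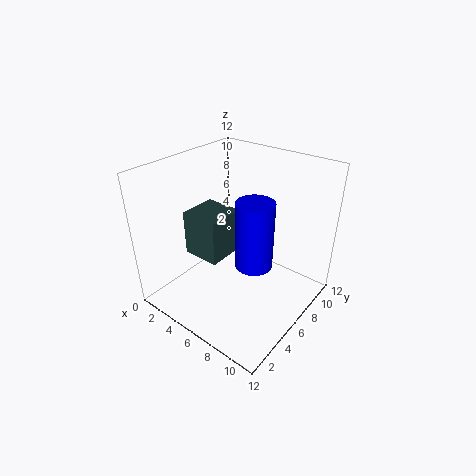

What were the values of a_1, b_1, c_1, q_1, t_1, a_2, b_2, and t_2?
a_1 = 3.5; b_1 = 2.5; c_1 = 5.5; q_1 = 3; t_1 = 3.5; a_2 = 8; b_2 = 5.5; t_2 = 5.5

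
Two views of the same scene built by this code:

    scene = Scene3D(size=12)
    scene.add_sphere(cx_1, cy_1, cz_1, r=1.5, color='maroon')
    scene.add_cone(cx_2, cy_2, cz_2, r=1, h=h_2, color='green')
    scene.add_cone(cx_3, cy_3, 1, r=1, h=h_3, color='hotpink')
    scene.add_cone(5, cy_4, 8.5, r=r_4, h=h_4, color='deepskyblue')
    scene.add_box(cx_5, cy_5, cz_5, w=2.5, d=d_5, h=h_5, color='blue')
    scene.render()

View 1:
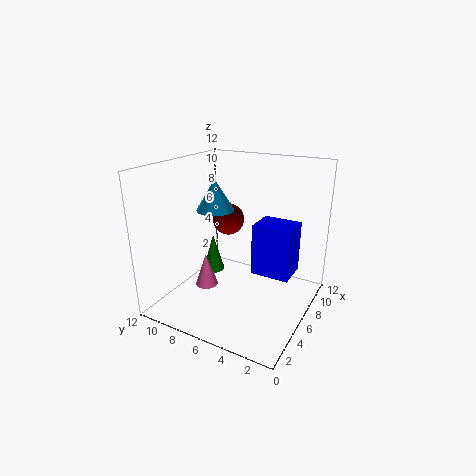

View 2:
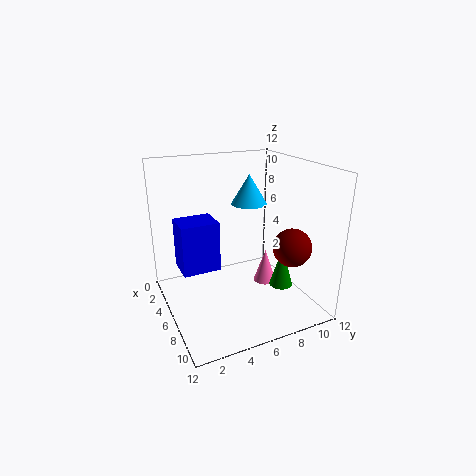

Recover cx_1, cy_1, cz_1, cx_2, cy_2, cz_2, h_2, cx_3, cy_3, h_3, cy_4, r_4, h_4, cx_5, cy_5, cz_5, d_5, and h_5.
cx_1 = 9.5
cy_1 = 9
cz_1 = 6
cx_2 = 7.5
cy_2 = 9.5
cz_2 = 1.5
h_2 = 3.5
cx_3 = 5.5
cy_3 = 9
h_3 = 3
cy_4 = 7.5
r_4 = 1.5
h_4 = 2.5
cx_5 = 4.5
cy_5 = 1
cz_5 = 4
d_5 = 3
h_5 = 4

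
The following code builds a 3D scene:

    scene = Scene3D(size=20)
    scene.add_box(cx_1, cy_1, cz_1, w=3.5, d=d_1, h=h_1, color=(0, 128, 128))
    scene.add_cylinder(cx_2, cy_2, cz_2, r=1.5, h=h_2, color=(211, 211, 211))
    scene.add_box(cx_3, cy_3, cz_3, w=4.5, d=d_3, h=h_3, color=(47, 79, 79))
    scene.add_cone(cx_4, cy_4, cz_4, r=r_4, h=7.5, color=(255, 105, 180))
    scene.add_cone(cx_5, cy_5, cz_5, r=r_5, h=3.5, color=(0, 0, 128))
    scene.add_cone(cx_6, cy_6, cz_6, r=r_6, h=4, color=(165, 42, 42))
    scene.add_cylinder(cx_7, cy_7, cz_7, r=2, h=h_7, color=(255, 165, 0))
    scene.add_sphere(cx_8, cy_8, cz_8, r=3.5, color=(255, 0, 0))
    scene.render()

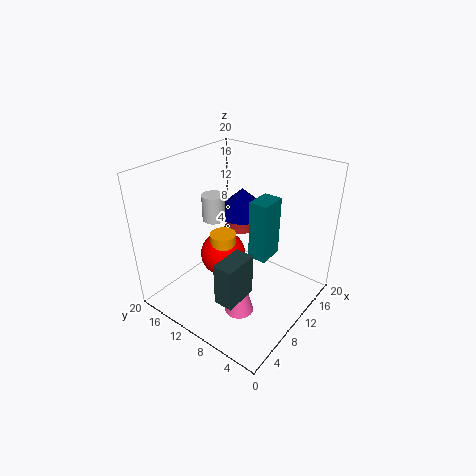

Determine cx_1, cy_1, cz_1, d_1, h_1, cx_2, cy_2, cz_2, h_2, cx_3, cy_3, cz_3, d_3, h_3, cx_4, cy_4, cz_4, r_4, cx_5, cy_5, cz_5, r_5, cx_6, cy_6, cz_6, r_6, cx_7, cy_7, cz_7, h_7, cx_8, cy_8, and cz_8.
cx_1 = 9; cy_1 = 5; cz_1 = 8.5; d_1 = 2.5; h_1 = 8; cx_2 = 8; cy_2 = 12.5; cz_2 = 13; h_2 = 3.5; cx_3 = 2; cy_3 = 5; cz_3 = 5.5; d_3 = 2.5; h_3 = 5.5; cx_4 = 7; cy_4 = 7.5; cz_4 = 0.5; r_4 = 2; cx_5 = 13; cy_5 = 11.5; cz_5 = 12.5; r_5 = 4; cx_6 = 17.5; cy_6 = 15.5; cz_6 = 6.5; r_6 = 2.5; cx_7 = 11.5; cy_7 = 14; cz_7 = 2.5; h_7 = 6; cx_8 = 12; cy_8 = 14.5; cz_8 = 4.5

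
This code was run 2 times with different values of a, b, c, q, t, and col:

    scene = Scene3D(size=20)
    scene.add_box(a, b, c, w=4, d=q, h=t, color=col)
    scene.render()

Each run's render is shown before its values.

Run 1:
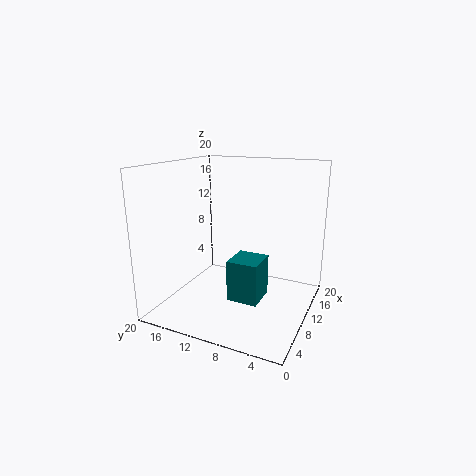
a = 2.5; b = 4.25; c = 4.75; q = 3.75; t = 5; col = 'teal'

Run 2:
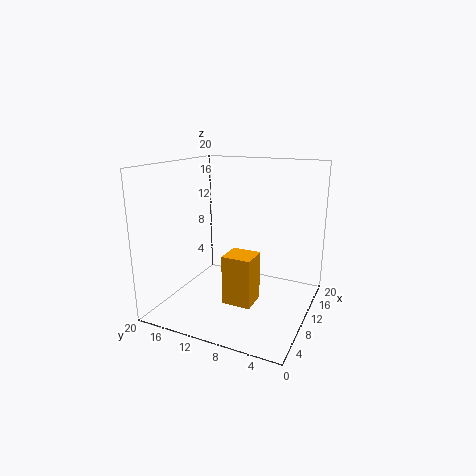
a = 8.25; b = 7.5; c = 0.25; q = 4.25; t = 7.25; col = 'orange'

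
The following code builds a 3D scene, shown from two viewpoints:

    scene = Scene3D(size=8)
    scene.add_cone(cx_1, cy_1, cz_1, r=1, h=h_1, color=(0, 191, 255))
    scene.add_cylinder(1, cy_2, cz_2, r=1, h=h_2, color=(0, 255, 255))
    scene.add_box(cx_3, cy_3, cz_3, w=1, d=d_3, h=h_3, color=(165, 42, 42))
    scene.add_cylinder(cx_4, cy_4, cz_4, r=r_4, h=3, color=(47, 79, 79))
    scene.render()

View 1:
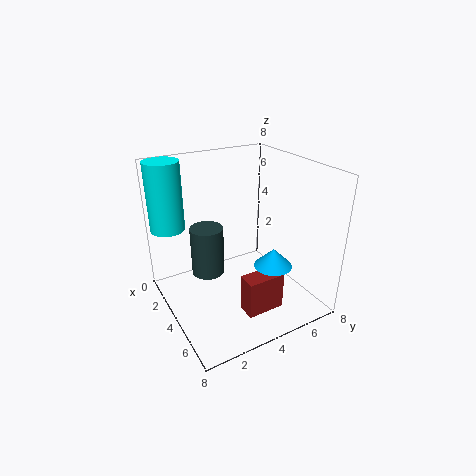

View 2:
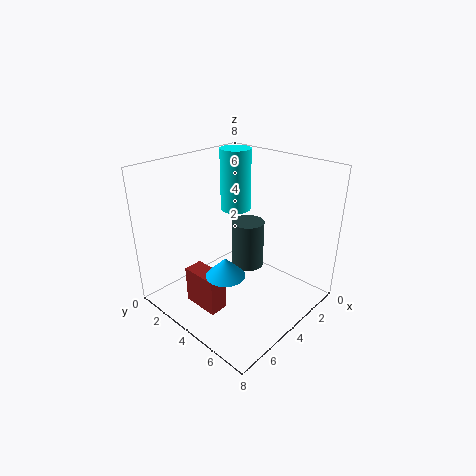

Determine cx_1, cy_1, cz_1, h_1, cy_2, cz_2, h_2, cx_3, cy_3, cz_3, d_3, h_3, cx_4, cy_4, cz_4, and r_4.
cx_1 = 6; cy_1 = 5; cz_1 = 3; h_1 = 1; cy_2 = 1; cz_2 = 4; h_2 = 4; cx_3 = 6; cy_3 = 3; cz_3 = 1; d_3 = 2; h_3 = 2; cx_4 = 2; cy_4 = 3; cz_4 = 1; r_4 = 1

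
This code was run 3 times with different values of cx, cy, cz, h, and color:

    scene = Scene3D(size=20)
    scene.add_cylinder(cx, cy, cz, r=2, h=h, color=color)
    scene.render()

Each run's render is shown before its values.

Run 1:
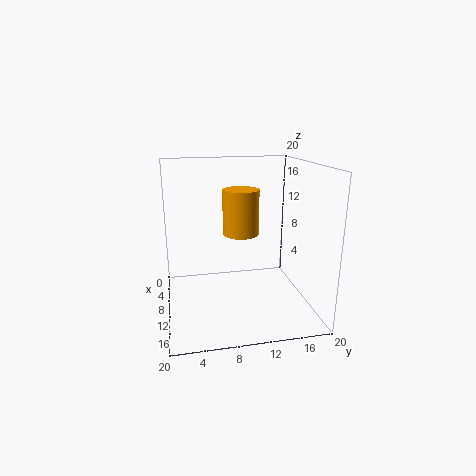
cx = 17.5
cy = 8.75
cz = 13.25
h = 5
color = 'orange'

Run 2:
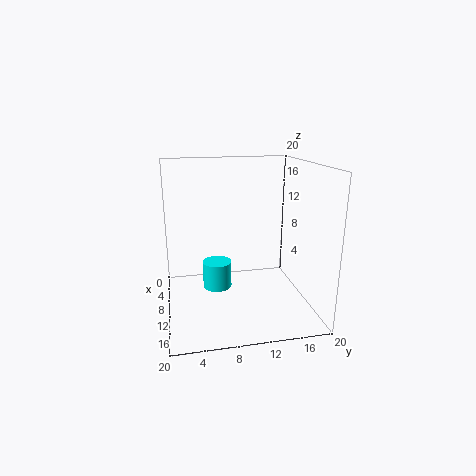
cx = 10
cy = 7
cz = 3
h = 3.75
color = 'cyan'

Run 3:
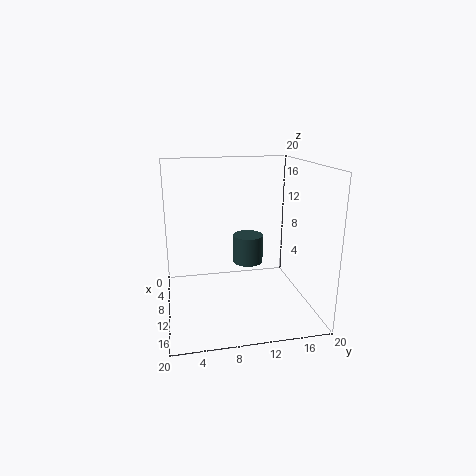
cx = 11.75
cy = 11
cz = 7.25
h = 3.75
color = 'darkslategray'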